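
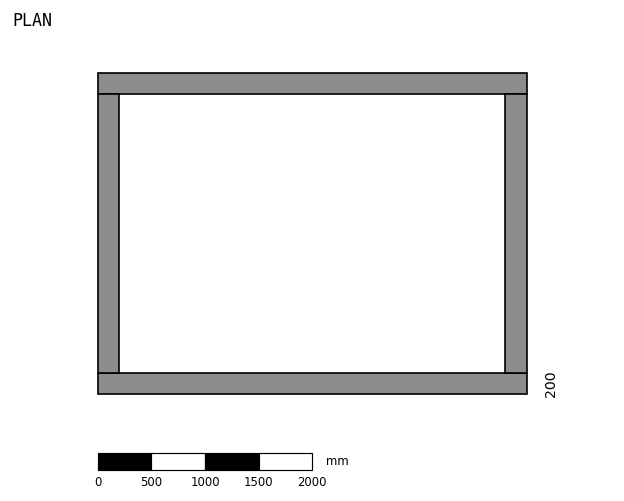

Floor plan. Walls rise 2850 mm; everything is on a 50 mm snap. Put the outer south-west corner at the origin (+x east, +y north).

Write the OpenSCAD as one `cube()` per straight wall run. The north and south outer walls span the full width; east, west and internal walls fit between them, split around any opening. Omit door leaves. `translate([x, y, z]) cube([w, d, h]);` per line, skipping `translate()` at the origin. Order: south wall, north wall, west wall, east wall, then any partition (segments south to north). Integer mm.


cube([4000, 200, 2850]);
translate([0, 2800, 0]) cube([4000, 200, 2850]);
translate([0, 200, 0]) cube([200, 2600, 2850]);
translate([3800, 200, 0]) cube([200, 2600, 2850]);


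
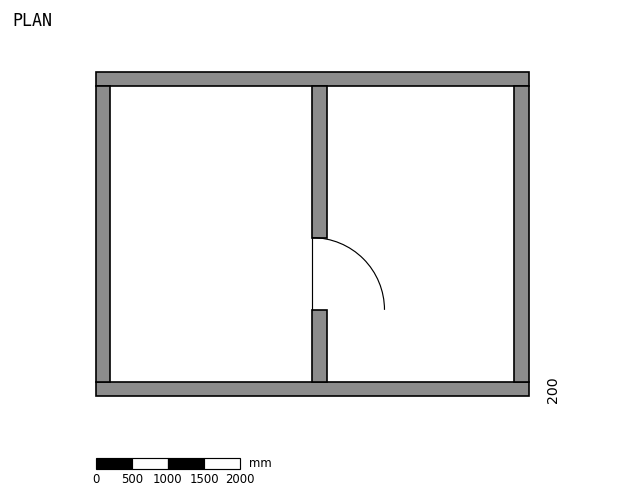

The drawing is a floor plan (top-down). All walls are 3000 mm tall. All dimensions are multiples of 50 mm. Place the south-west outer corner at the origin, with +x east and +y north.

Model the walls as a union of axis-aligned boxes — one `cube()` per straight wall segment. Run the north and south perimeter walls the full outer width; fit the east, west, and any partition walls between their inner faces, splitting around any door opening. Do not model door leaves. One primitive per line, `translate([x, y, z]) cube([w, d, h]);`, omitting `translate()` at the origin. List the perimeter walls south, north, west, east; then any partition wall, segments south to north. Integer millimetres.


cube([6000, 200, 3000]);
translate([0, 4300, 0]) cube([6000, 200, 3000]);
translate([0, 200, 0]) cube([200, 4100, 3000]);
translate([5800, 200, 0]) cube([200, 4100, 3000]);
translate([3000, 200, 0]) cube([200, 1000, 3000]);
translate([3000, 2200, 0]) cube([200, 2100, 3000]);


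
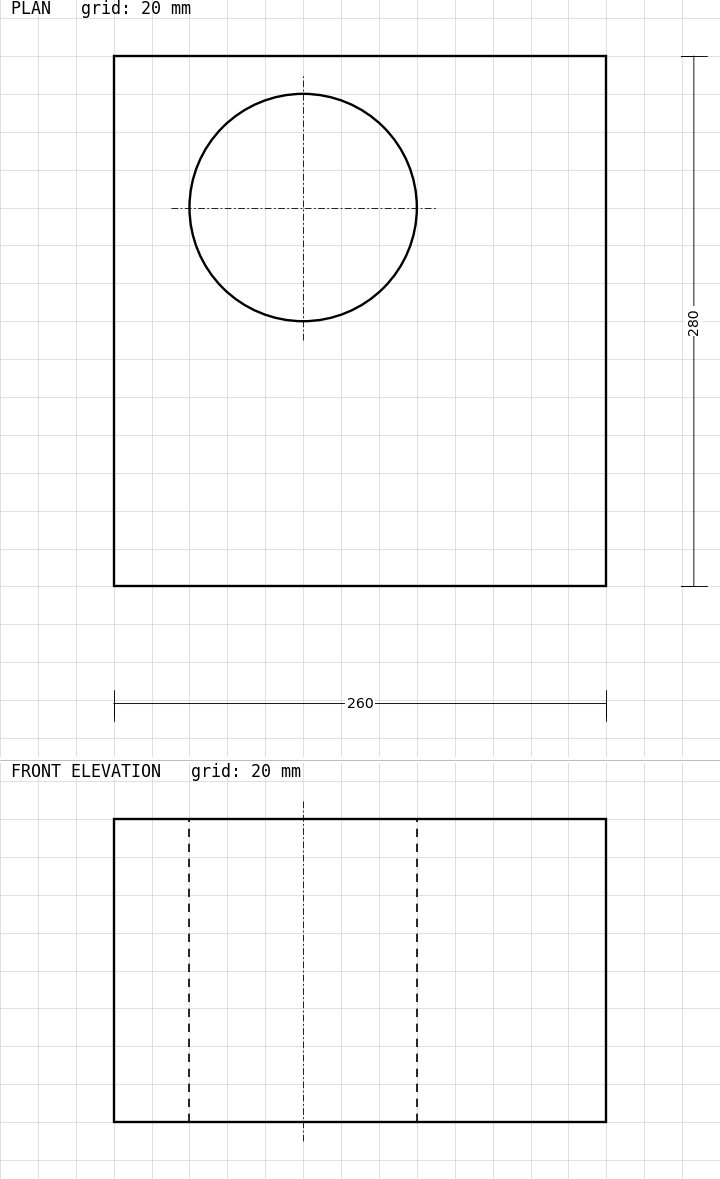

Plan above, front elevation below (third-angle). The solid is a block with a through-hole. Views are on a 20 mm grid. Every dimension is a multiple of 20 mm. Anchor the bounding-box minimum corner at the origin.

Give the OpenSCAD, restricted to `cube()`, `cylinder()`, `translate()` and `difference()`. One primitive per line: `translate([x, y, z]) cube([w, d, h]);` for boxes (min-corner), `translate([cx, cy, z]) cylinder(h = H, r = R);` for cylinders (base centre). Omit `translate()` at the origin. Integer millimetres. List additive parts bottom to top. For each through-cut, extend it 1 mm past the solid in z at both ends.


difference() {
  cube([260, 280, 160]);
  translate([100, 200, -1]) cylinder(h = 162, r = 60);
}


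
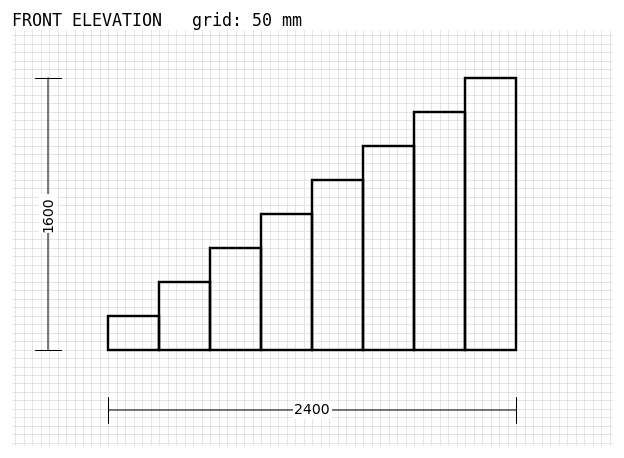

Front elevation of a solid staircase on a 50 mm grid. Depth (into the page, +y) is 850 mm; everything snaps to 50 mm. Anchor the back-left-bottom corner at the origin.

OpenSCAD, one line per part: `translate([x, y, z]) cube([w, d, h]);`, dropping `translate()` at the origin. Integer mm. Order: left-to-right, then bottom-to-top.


cube([300, 850, 200]);
translate([300, 0, 0]) cube([300, 850, 400]);
translate([600, 0, 0]) cube([300, 850, 600]);
translate([900, 0, 0]) cube([300, 850, 800]);
translate([1200, 0, 0]) cube([300, 850, 1000]);
translate([1500, 0, 0]) cube([300, 850, 1200]);
translate([1800, 0, 0]) cube([300, 850, 1400]);
translate([2100, 0, 0]) cube([300, 850, 1600]);


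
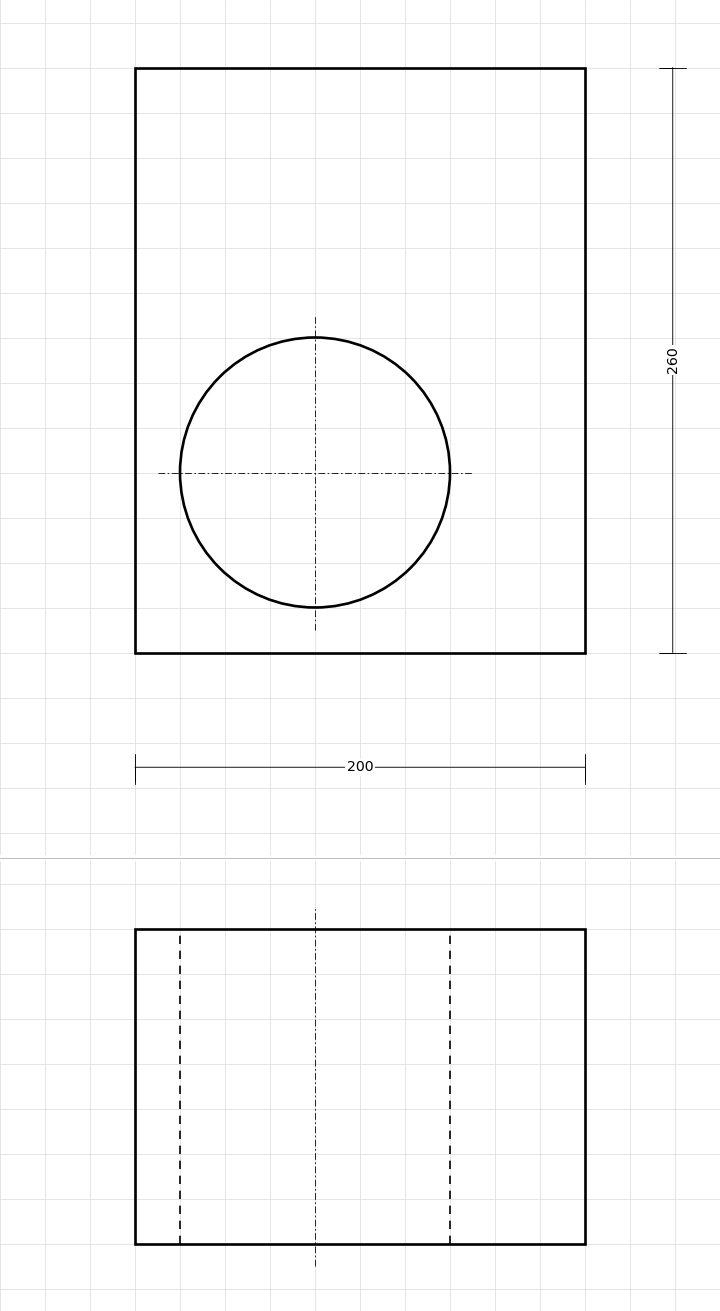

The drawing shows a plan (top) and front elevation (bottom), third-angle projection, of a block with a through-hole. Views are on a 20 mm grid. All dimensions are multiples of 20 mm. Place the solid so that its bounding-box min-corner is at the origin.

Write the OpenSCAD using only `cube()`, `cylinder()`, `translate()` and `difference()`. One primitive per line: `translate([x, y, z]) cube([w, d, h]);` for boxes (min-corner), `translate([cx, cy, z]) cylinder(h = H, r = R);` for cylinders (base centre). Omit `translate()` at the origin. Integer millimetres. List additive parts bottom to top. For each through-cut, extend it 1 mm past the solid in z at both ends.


difference() {
  cube([200, 260, 140]);
  translate([80, 80, -1]) cylinder(h = 142, r = 60);
}


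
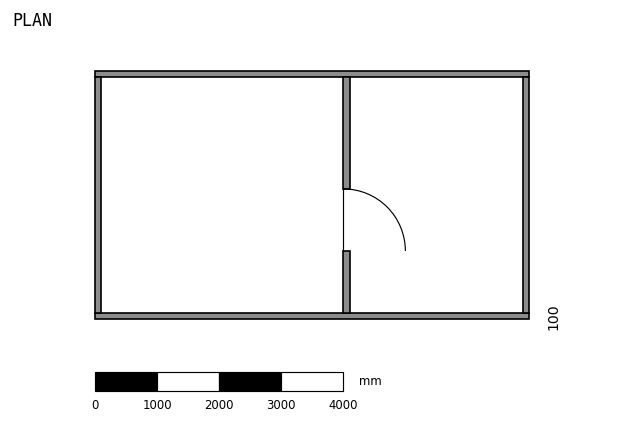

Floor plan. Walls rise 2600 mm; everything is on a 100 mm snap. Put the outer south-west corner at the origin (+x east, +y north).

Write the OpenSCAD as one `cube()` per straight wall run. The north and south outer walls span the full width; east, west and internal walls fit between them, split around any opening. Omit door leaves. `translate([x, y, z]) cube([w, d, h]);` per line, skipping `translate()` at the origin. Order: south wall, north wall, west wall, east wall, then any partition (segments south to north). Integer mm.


cube([7000, 100, 2600]);
translate([0, 3900, 0]) cube([7000, 100, 2600]);
translate([0, 100, 0]) cube([100, 3800, 2600]);
translate([6900, 100, 0]) cube([100, 3800, 2600]);
translate([4000, 100, 0]) cube([100, 1000, 2600]);
translate([4000, 2100, 0]) cube([100, 1800, 2600]);


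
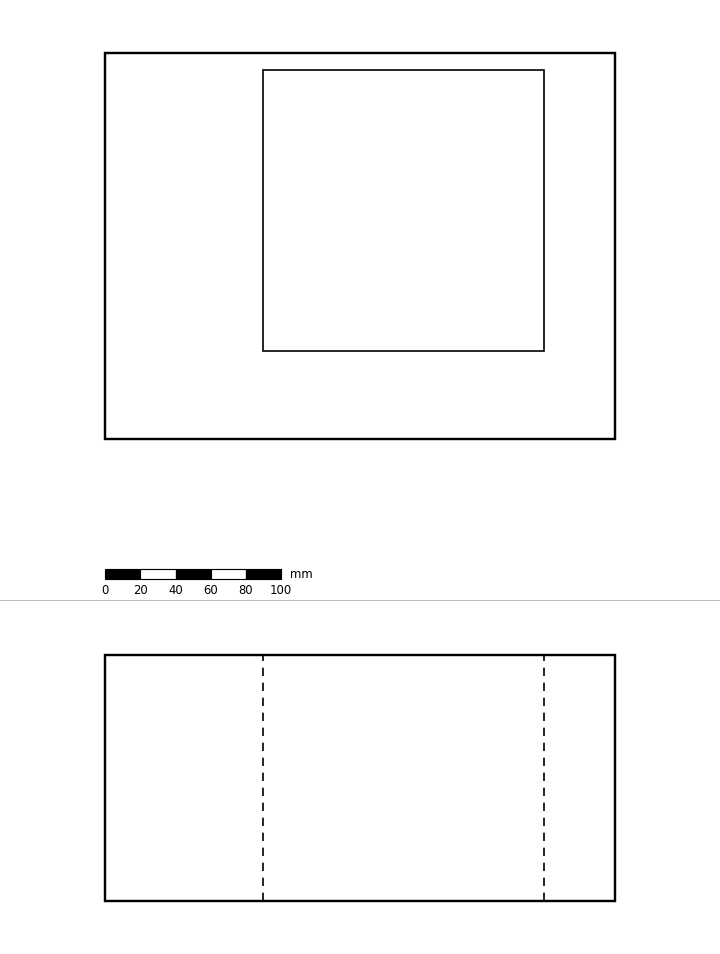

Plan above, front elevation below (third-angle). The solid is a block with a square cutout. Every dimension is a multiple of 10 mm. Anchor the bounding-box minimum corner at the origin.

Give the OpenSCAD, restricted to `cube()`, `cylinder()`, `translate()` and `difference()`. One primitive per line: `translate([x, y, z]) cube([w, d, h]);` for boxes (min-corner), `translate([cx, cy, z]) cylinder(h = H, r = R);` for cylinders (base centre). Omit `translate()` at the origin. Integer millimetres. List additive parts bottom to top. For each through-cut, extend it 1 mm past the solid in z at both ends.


difference() {
  cube([290, 220, 140]);
  translate([90, 50, -1]) cube([160, 160, 142]);
}


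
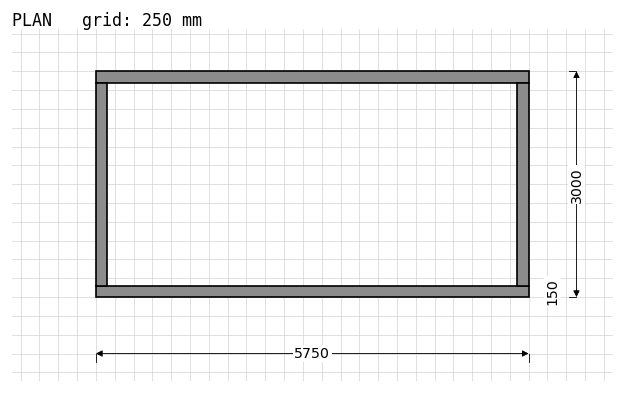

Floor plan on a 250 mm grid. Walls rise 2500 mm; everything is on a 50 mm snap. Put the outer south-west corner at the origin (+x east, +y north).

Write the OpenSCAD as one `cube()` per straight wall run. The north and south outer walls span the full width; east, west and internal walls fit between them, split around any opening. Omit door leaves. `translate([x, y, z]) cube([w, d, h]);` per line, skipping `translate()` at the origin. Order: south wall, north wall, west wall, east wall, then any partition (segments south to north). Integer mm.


cube([5750, 150, 2500]);
translate([0, 2850, 0]) cube([5750, 150, 2500]);
translate([0, 150, 0]) cube([150, 2700, 2500]);
translate([5600, 150, 0]) cube([150, 2700, 2500]);


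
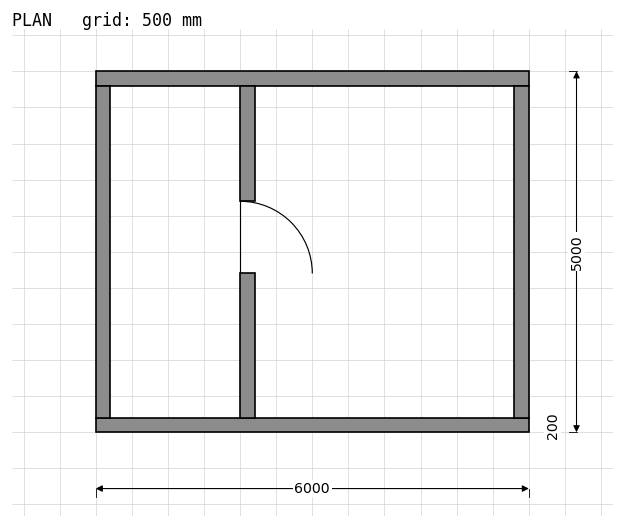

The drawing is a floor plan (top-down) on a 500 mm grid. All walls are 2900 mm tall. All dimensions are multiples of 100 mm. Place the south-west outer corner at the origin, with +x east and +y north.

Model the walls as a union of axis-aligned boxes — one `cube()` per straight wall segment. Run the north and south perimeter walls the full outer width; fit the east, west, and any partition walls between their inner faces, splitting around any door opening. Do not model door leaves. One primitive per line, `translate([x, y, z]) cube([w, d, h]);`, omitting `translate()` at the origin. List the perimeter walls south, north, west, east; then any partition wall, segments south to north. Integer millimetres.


cube([6000, 200, 2900]);
translate([0, 4800, 0]) cube([6000, 200, 2900]);
translate([0, 200, 0]) cube([200, 4600, 2900]);
translate([5800, 200, 0]) cube([200, 4600, 2900]);
translate([2000, 200, 0]) cube([200, 2000, 2900]);
translate([2000, 3200, 0]) cube([200, 1600, 2900]);


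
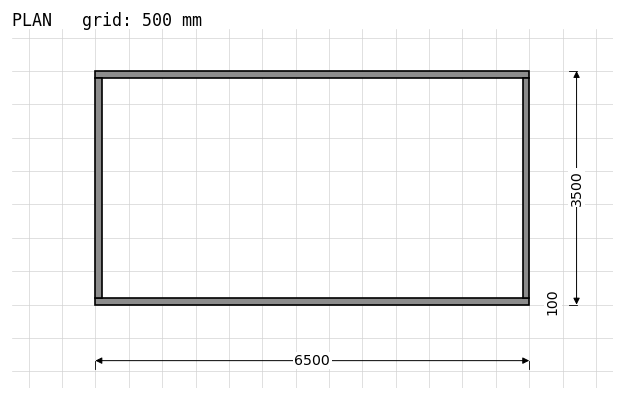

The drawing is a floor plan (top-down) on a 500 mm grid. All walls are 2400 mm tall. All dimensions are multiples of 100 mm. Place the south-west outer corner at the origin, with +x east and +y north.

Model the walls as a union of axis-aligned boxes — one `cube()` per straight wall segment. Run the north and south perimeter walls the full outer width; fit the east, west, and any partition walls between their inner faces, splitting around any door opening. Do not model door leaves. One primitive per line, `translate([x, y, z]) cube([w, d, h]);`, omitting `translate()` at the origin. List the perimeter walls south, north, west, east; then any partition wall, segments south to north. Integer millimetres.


cube([6500, 100, 2400]);
translate([0, 3400, 0]) cube([6500, 100, 2400]);
translate([0, 100, 0]) cube([100, 3300, 2400]);
translate([6400, 100, 0]) cube([100, 3300, 2400]);


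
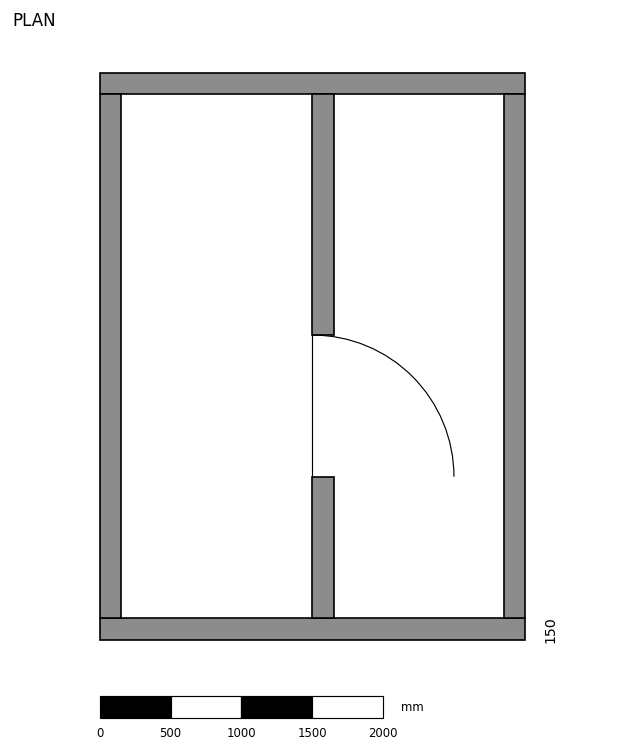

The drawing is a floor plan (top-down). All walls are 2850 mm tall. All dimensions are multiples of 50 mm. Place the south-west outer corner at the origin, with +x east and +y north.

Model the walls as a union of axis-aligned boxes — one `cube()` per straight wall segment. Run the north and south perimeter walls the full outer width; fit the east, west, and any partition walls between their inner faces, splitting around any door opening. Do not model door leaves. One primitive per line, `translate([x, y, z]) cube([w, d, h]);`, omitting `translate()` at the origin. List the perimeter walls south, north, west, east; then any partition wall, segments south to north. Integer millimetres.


cube([3000, 150, 2850]);
translate([0, 3850, 0]) cube([3000, 150, 2850]);
translate([0, 150, 0]) cube([150, 3700, 2850]);
translate([2850, 150, 0]) cube([150, 3700, 2850]);
translate([1500, 150, 0]) cube([150, 1000, 2850]);
translate([1500, 2150, 0]) cube([150, 1700, 2850]);


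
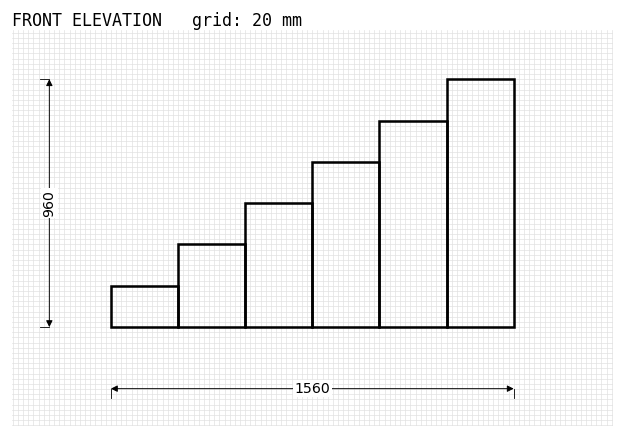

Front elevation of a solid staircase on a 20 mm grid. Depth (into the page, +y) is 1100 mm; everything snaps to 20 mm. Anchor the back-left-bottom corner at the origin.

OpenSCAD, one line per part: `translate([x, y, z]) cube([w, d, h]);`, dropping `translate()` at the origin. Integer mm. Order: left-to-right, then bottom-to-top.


cube([260, 1100, 160]);
translate([260, 0, 0]) cube([260, 1100, 320]);
translate([520, 0, 0]) cube([260, 1100, 480]);
translate([780, 0, 0]) cube([260, 1100, 640]);
translate([1040, 0, 0]) cube([260, 1100, 800]);
translate([1300, 0, 0]) cube([260, 1100, 960]);


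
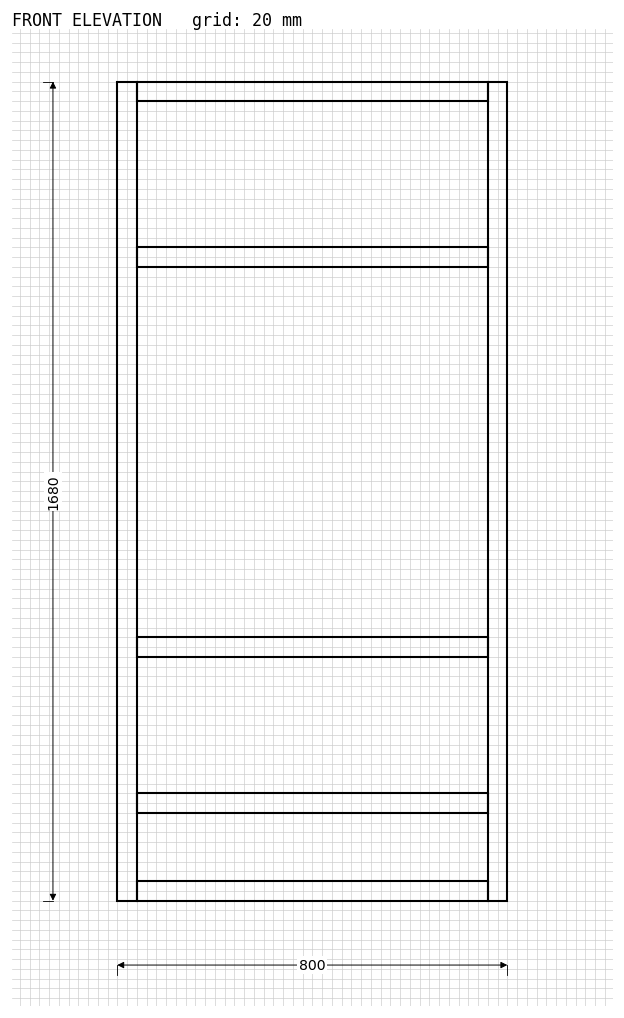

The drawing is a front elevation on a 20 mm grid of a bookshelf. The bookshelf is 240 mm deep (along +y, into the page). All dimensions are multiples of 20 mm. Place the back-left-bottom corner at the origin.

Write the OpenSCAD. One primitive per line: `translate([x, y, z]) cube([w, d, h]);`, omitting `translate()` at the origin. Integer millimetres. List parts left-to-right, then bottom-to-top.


cube([40, 240, 1680]);
translate([40, 0, 0]) cube([720, 240, 40]);
translate([40, 0, 180]) cube([720, 240, 40]);
translate([40, 0, 500]) cube([720, 240, 40]);
translate([40, 0, 1300]) cube([720, 240, 40]);
translate([40, 0, 1640]) cube([720, 240, 40]);
translate([760, 0, 0]) cube([40, 240, 1680]);


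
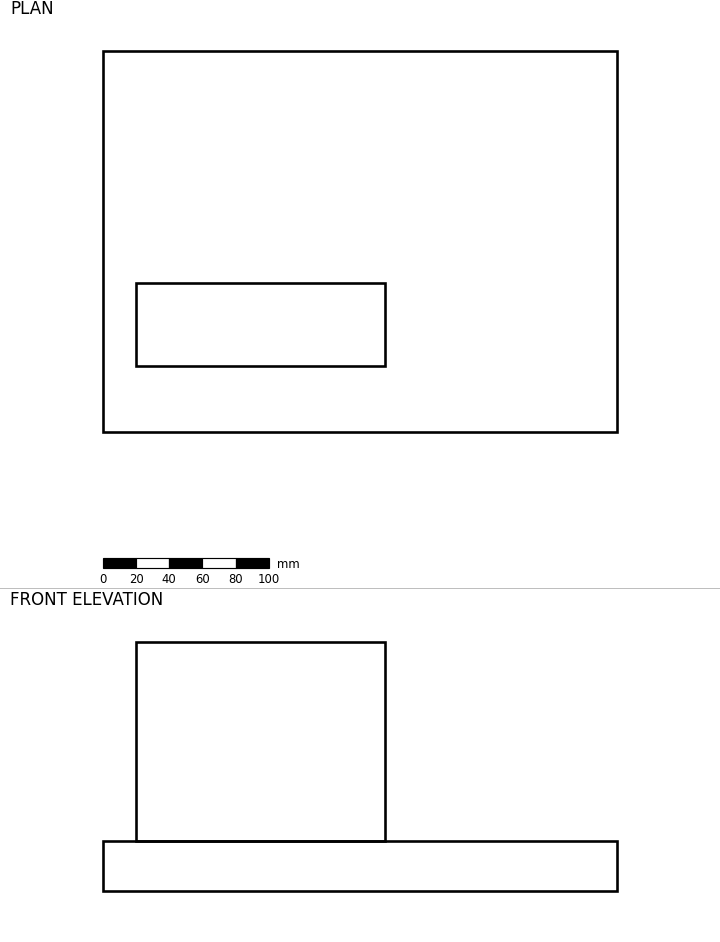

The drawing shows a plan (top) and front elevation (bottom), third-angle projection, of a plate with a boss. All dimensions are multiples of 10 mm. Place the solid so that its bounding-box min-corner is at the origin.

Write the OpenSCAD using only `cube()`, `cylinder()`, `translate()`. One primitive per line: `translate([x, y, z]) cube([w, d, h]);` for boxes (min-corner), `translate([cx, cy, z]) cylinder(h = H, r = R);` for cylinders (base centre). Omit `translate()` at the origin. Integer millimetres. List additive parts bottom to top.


cube([310, 230, 30]);
translate([20, 40, 30]) cube([150, 50, 120]);


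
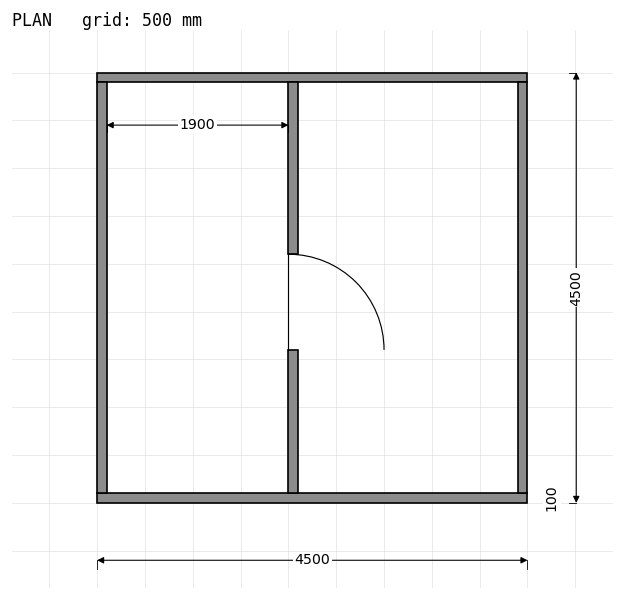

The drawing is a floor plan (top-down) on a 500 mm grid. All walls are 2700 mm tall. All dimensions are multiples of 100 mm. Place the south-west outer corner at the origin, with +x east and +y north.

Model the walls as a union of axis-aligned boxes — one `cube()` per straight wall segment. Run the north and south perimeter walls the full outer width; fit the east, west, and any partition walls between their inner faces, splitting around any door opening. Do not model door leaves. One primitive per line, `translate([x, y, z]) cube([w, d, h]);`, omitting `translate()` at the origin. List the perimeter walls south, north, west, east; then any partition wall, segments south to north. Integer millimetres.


cube([4500, 100, 2700]);
translate([0, 4400, 0]) cube([4500, 100, 2700]);
translate([0, 100, 0]) cube([100, 4300, 2700]);
translate([4400, 100, 0]) cube([100, 4300, 2700]);
translate([2000, 100, 0]) cube([100, 1500, 2700]);
translate([2000, 2600, 0]) cube([100, 1800, 2700]);


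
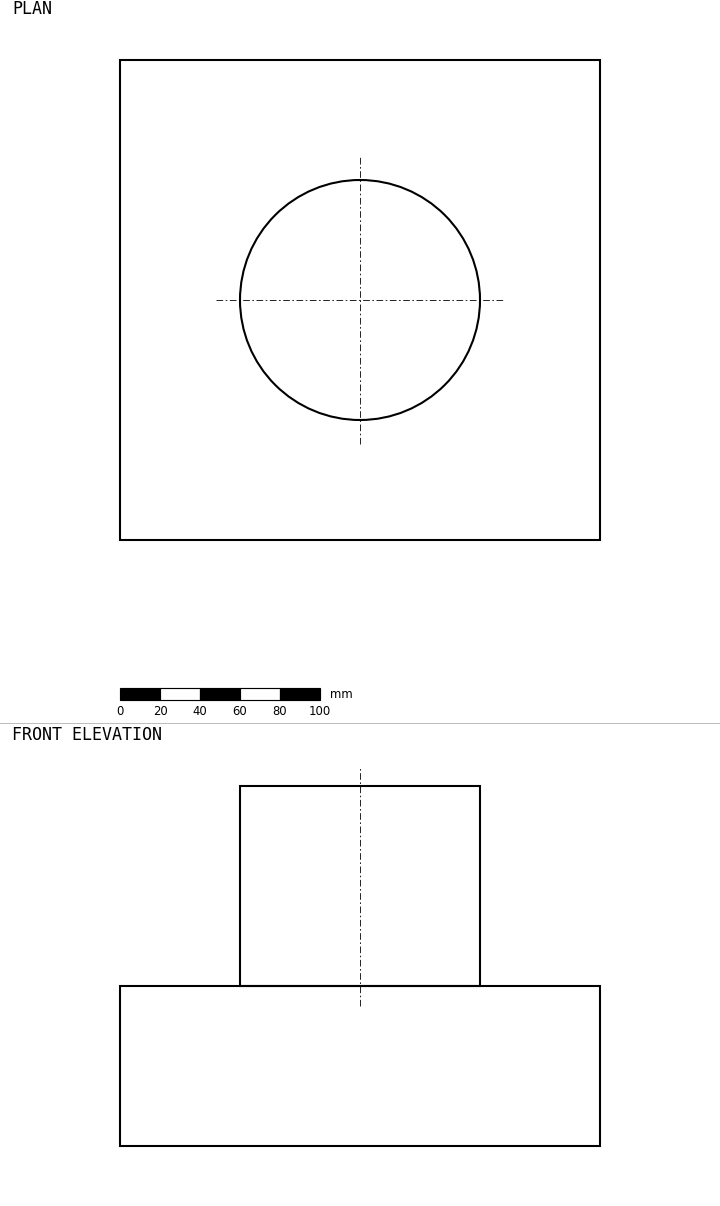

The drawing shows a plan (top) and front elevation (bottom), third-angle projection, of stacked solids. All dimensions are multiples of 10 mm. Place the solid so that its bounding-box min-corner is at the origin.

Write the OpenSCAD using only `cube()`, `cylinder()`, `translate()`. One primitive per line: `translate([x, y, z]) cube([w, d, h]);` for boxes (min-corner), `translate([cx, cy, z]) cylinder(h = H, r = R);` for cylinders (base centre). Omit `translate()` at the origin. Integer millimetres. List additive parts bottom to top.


cube([240, 240, 80]);
translate([120, 120, 80]) cylinder(h = 100, r = 60);


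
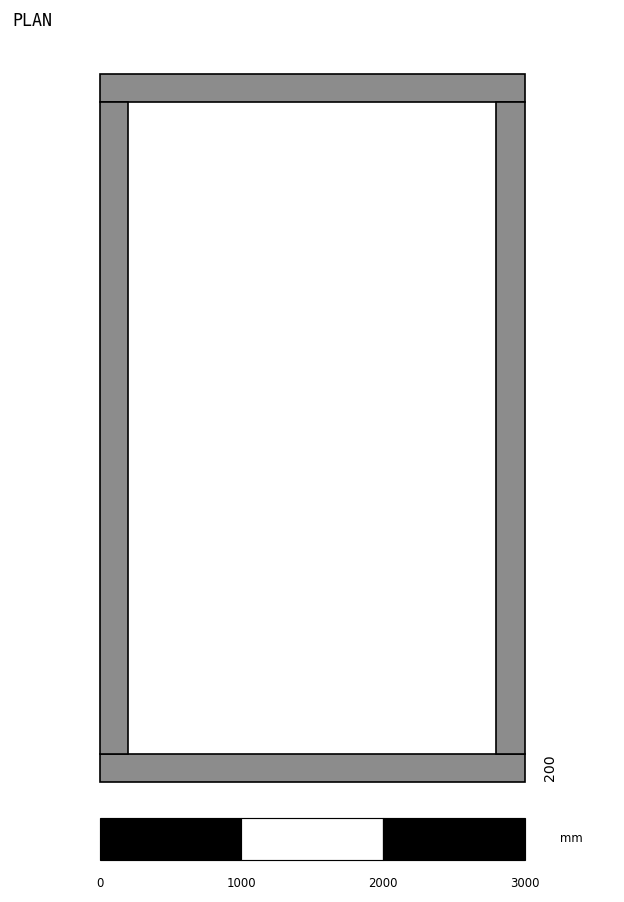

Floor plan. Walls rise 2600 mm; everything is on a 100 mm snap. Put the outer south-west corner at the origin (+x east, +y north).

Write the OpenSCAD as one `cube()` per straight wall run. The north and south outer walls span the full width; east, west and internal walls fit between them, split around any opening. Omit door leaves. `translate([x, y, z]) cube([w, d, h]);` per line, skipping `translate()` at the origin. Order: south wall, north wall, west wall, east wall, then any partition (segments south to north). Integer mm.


cube([3000, 200, 2600]);
translate([0, 4800, 0]) cube([3000, 200, 2600]);
translate([0, 200, 0]) cube([200, 4600, 2600]);
translate([2800, 200, 0]) cube([200, 4600, 2600]);


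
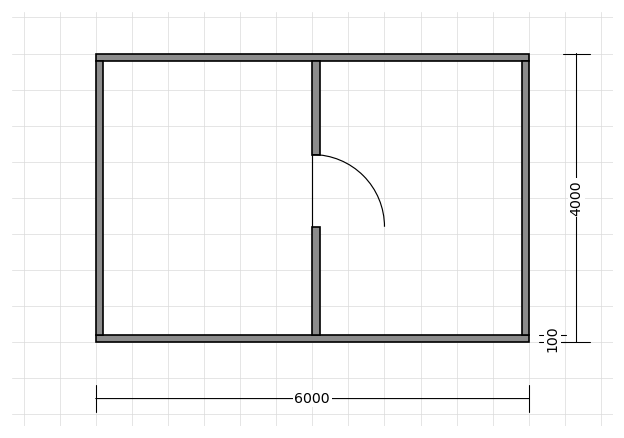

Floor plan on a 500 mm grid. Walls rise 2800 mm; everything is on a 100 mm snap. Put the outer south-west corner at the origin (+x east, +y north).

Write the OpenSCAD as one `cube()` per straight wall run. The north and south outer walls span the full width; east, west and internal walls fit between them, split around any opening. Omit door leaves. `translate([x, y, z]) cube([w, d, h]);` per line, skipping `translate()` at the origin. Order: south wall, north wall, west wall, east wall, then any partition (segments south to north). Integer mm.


cube([6000, 100, 2800]);
translate([0, 3900, 0]) cube([6000, 100, 2800]);
translate([0, 100, 0]) cube([100, 3800, 2800]);
translate([5900, 100, 0]) cube([100, 3800, 2800]);
translate([3000, 100, 0]) cube([100, 1500, 2800]);
translate([3000, 2600, 0]) cube([100, 1300, 2800]);


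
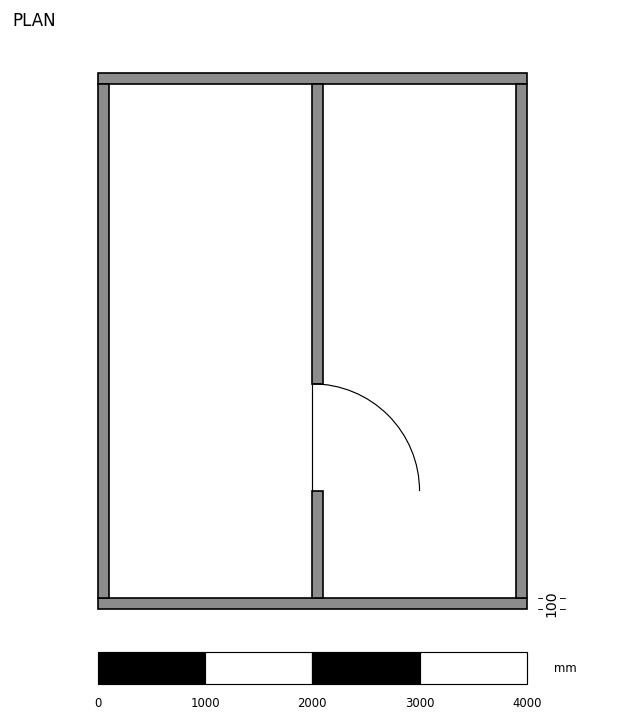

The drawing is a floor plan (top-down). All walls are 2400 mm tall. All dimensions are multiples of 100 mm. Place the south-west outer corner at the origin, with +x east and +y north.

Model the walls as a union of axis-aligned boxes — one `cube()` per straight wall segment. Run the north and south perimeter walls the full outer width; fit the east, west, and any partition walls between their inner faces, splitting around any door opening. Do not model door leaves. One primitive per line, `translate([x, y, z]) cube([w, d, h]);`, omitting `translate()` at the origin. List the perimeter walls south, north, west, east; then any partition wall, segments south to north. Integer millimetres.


cube([4000, 100, 2400]);
translate([0, 4900, 0]) cube([4000, 100, 2400]);
translate([0, 100, 0]) cube([100, 4800, 2400]);
translate([3900, 100, 0]) cube([100, 4800, 2400]);
translate([2000, 100, 0]) cube([100, 1000, 2400]);
translate([2000, 2100, 0]) cube([100, 2800, 2400]);


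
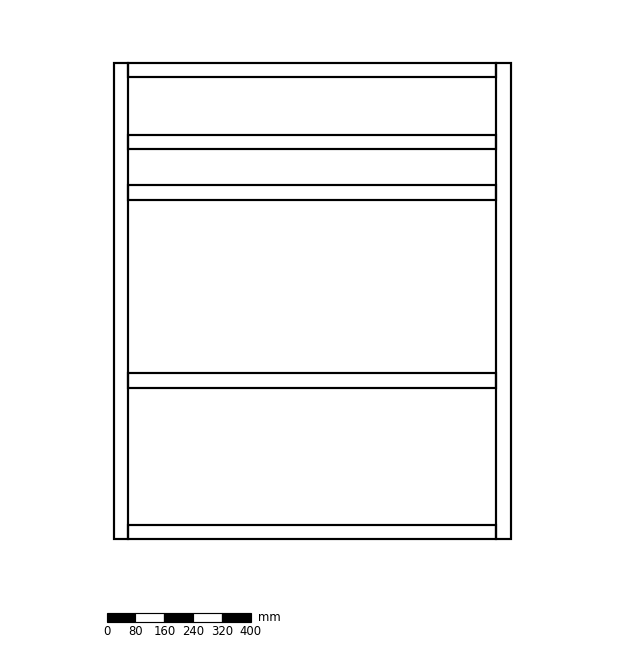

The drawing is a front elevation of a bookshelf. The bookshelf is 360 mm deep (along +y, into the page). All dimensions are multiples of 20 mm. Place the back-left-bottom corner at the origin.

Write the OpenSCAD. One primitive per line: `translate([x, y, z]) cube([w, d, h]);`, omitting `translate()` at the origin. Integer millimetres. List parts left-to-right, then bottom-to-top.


cube([40, 360, 1320]);
translate([40, 0, 0]) cube([1020, 360, 40]);
translate([40, 0, 420]) cube([1020, 360, 40]);
translate([40, 0, 940]) cube([1020, 360, 40]);
translate([40, 0, 1080]) cube([1020, 360, 40]);
translate([40, 0, 1280]) cube([1020, 360, 40]);
translate([1060, 0, 0]) cube([40, 360, 1320]);


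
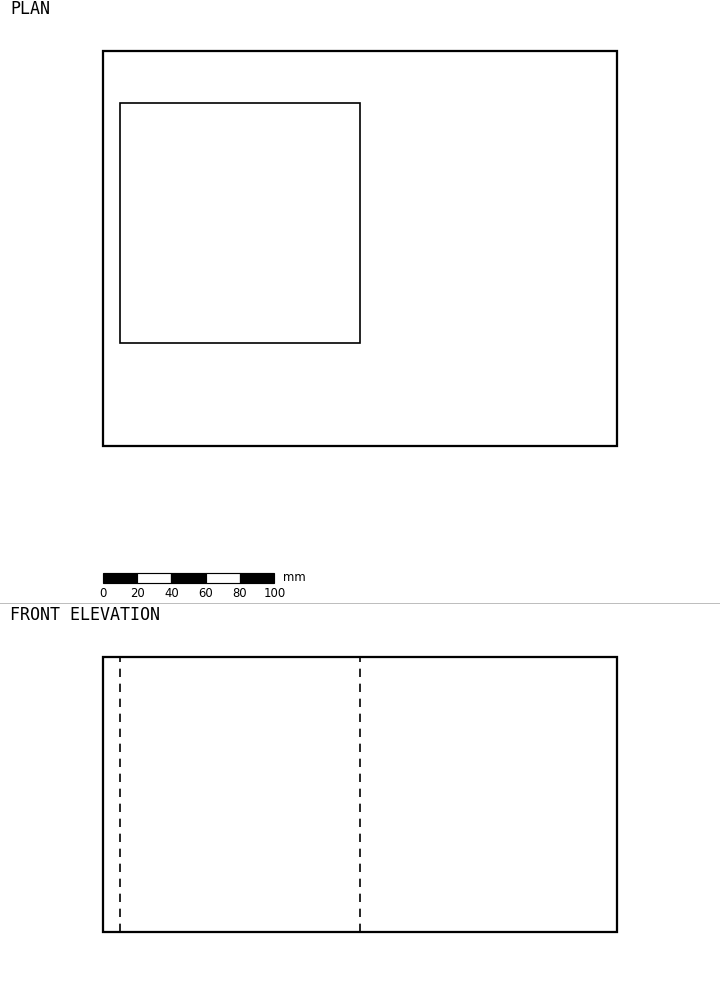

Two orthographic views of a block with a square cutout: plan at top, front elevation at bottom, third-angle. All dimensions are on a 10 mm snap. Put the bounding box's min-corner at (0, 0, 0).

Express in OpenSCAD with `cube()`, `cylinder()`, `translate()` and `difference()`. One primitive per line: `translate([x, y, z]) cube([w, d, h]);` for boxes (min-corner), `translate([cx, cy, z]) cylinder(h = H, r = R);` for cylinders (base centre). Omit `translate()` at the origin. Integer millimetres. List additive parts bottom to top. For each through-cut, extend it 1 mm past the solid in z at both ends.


difference() {
  cube([300, 230, 160]);
  translate([10, 60, -1]) cube([140, 140, 162]);
}


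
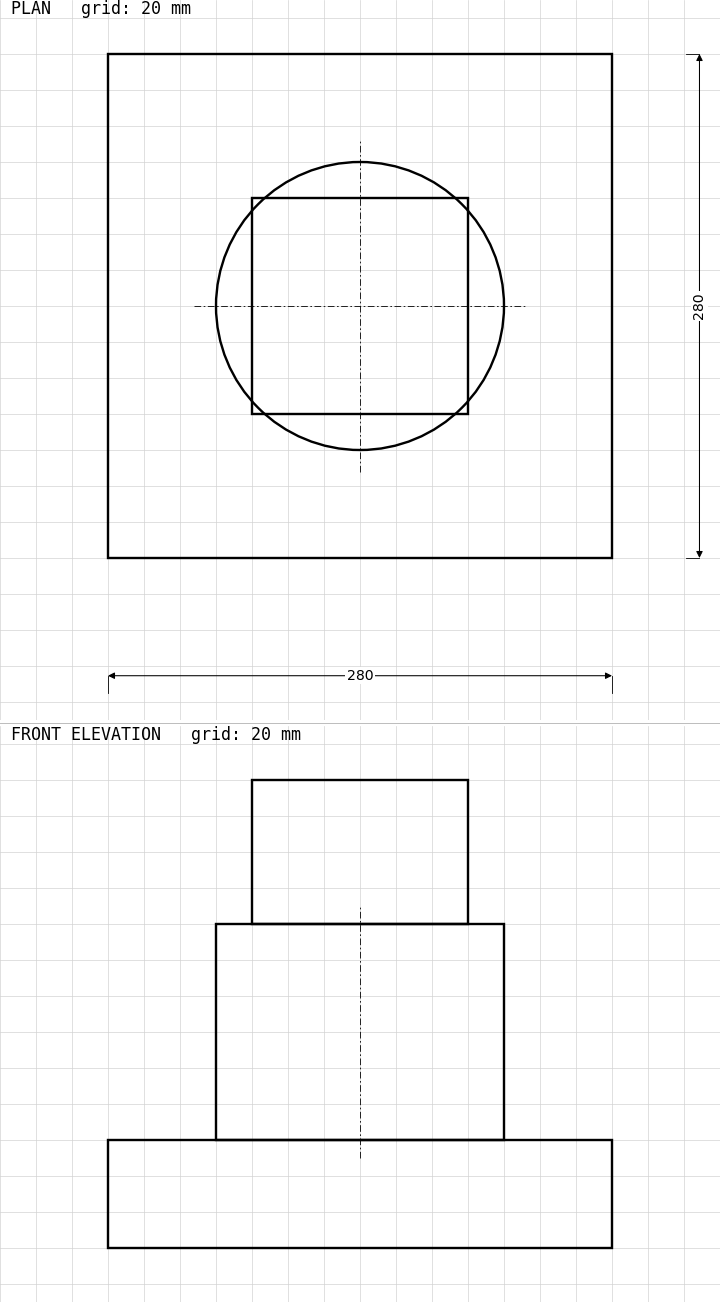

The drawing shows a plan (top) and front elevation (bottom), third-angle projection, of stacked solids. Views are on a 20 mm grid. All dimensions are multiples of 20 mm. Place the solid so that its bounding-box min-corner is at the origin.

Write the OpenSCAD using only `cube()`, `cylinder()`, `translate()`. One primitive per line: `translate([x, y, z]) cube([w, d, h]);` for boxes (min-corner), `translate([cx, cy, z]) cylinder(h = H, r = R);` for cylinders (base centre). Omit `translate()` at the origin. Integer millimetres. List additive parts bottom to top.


cube([280, 280, 60]);
translate([140, 140, 60]) cylinder(h = 120, r = 80);
translate([80, 80, 180]) cube([120, 120, 80]);


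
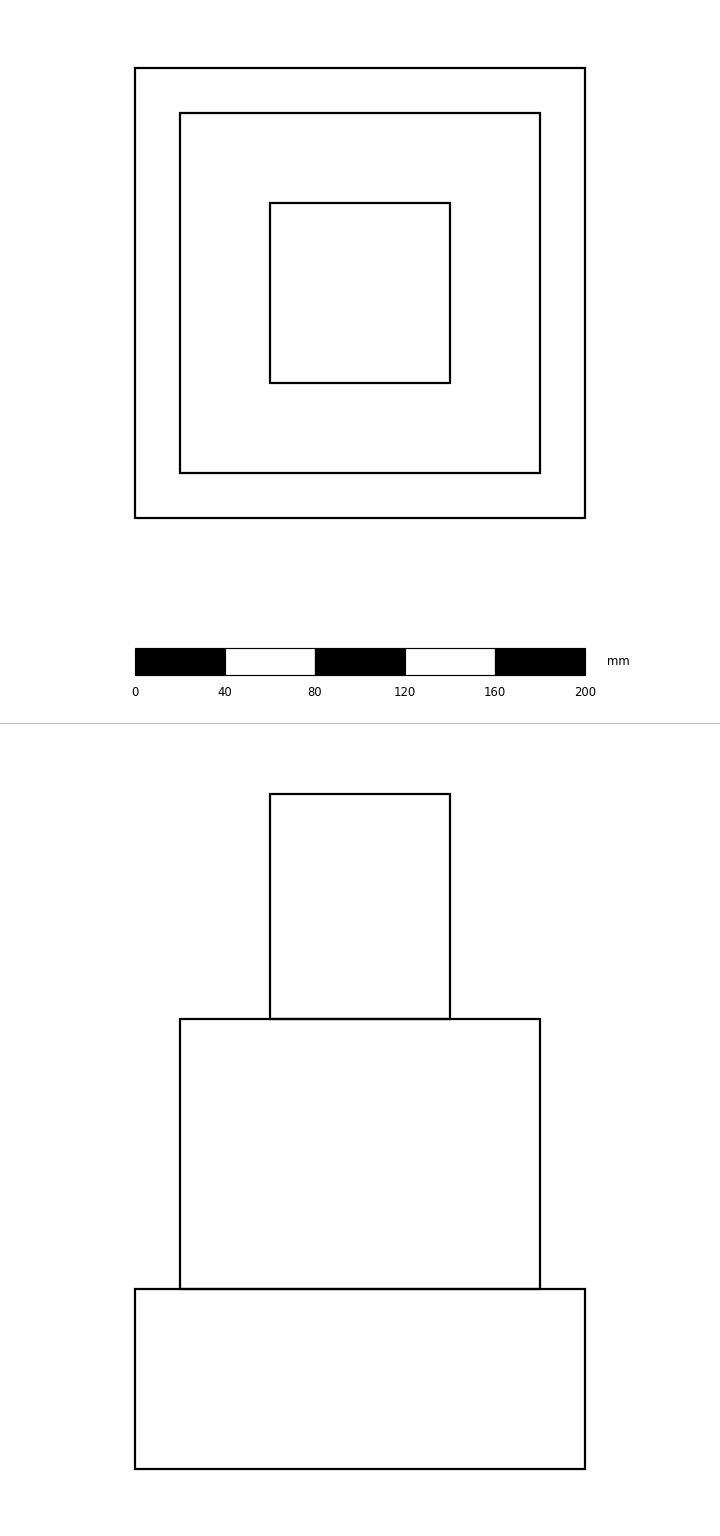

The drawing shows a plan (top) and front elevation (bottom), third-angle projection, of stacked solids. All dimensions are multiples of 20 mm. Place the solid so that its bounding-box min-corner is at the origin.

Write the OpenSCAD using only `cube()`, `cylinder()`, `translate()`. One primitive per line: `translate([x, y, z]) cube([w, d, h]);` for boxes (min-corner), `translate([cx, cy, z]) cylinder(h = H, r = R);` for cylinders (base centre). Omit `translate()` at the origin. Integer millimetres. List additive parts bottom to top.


cube([200, 200, 80]);
translate([20, 20, 80]) cube([160, 160, 120]);
translate([60, 60, 200]) cube([80, 80, 100]);


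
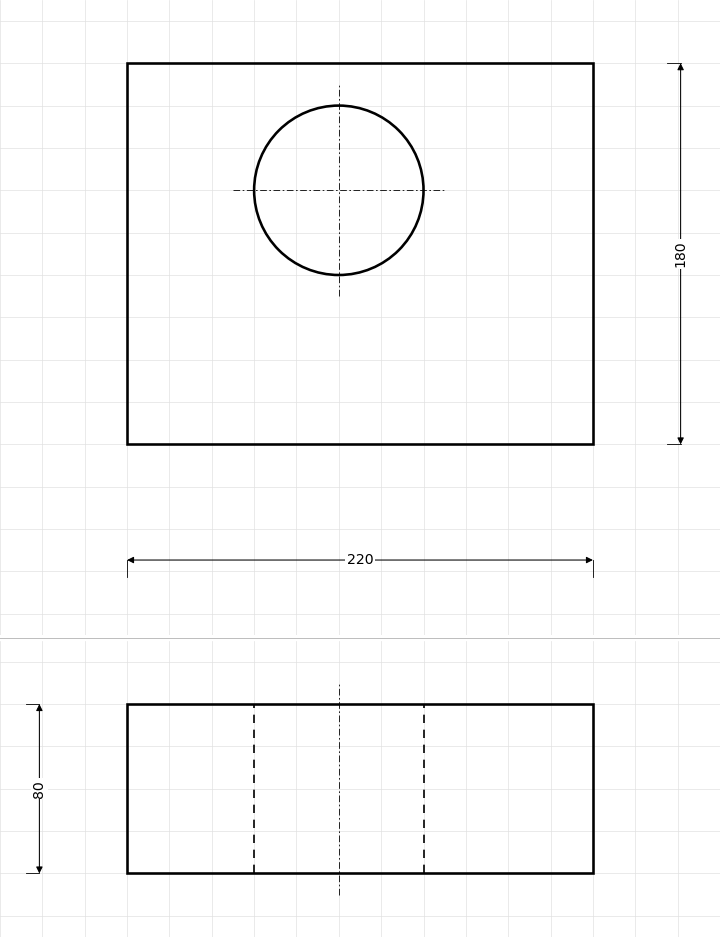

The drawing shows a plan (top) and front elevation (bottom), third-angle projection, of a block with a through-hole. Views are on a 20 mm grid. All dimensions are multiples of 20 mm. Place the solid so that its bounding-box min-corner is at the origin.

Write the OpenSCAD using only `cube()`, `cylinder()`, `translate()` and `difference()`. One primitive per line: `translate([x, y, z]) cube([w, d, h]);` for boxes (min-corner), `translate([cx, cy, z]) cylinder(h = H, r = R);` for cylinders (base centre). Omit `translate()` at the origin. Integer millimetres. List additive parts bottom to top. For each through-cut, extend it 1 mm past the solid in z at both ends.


difference() {
  cube([220, 180, 80]);
  translate([100, 120, -1]) cylinder(h = 82, r = 40);
}


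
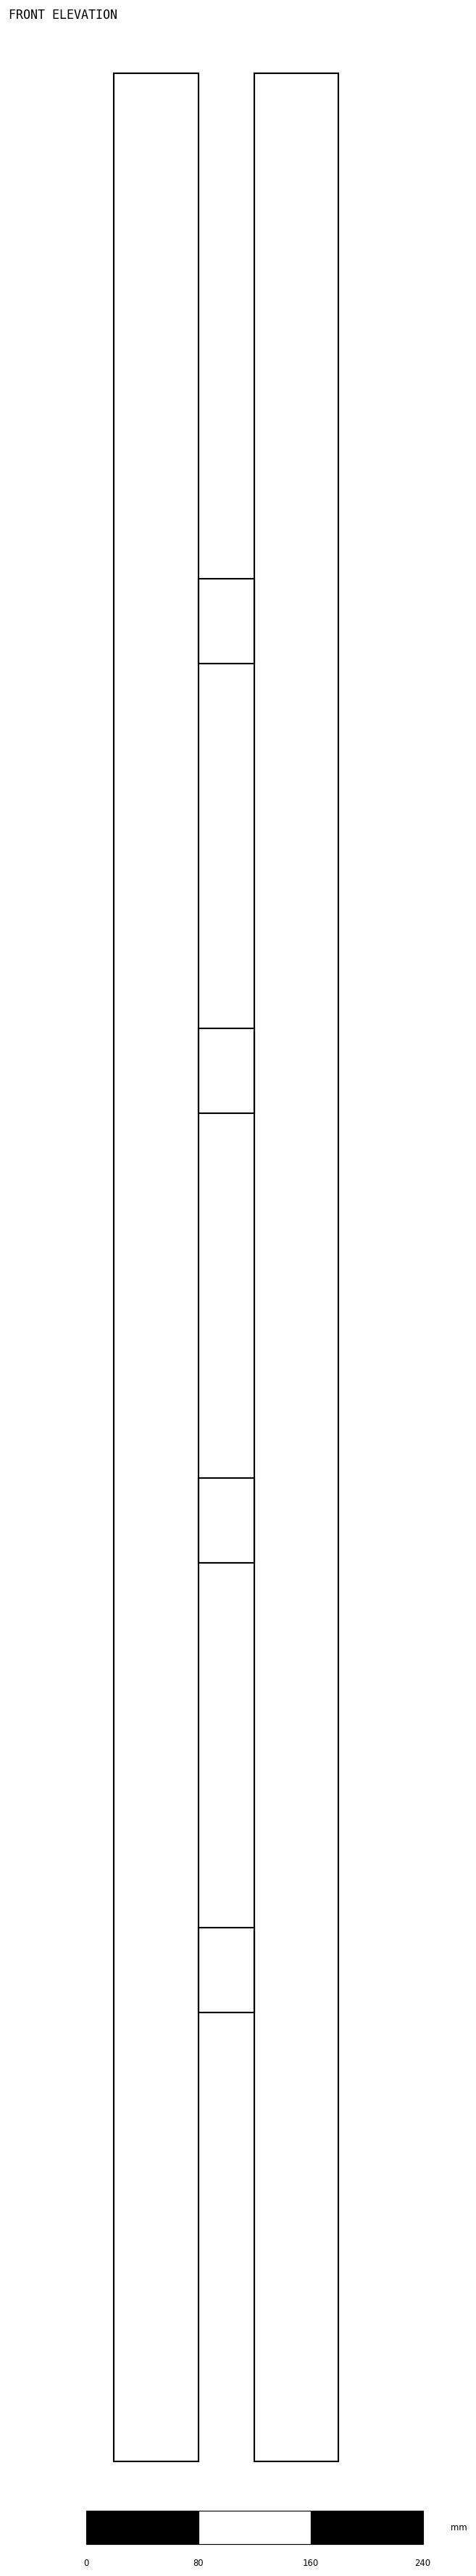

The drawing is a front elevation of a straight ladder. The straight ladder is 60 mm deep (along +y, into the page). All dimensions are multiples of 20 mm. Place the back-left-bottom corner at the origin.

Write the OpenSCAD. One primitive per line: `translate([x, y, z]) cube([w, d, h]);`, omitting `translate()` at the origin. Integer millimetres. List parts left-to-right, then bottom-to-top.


cube([60, 60, 1700]);
translate([60, 0, 320]) cube([40, 60, 60]);
translate([60, 0, 640]) cube([40, 60, 60]);
translate([60, 0, 960]) cube([40, 60, 60]);
translate([60, 0, 1280]) cube([40, 60, 60]);
translate([100, 0, 0]) cube([60, 60, 1700]);


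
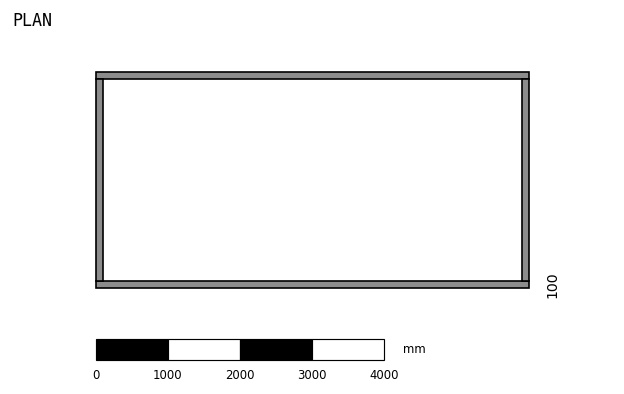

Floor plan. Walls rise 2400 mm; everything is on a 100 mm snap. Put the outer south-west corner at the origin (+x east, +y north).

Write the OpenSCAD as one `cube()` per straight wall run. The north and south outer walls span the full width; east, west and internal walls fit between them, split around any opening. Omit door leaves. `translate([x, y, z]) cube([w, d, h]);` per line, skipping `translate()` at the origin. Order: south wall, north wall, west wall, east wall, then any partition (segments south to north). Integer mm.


cube([6000, 100, 2400]);
translate([0, 2900, 0]) cube([6000, 100, 2400]);
translate([0, 100, 0]) cube([100, 2800, 2400]);
translate([5900, 100, 0]) cube([100, 2800, 2400]);


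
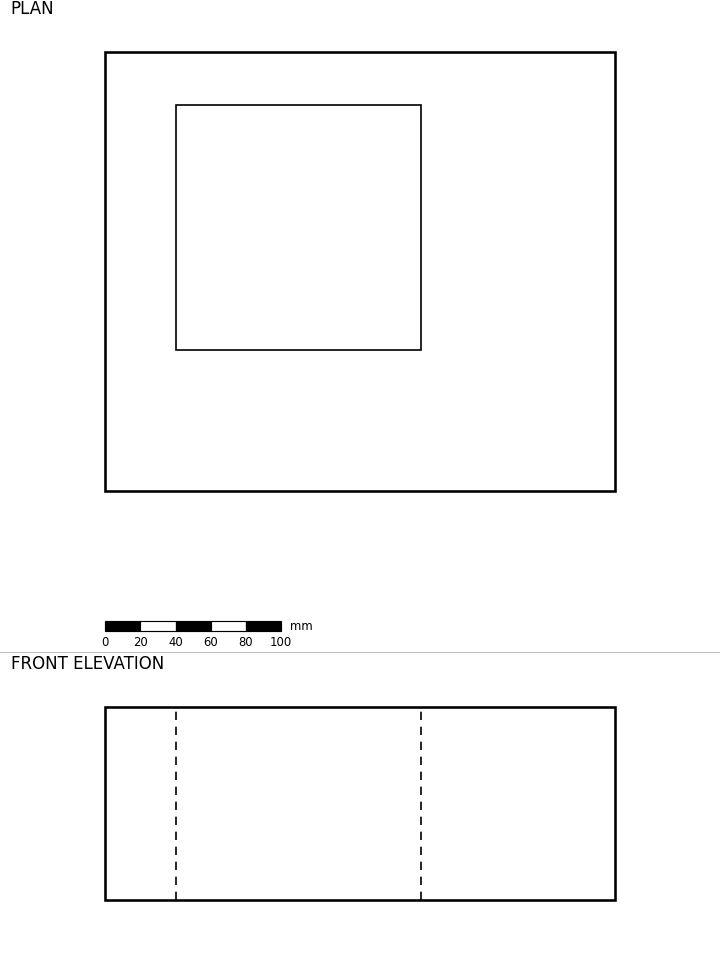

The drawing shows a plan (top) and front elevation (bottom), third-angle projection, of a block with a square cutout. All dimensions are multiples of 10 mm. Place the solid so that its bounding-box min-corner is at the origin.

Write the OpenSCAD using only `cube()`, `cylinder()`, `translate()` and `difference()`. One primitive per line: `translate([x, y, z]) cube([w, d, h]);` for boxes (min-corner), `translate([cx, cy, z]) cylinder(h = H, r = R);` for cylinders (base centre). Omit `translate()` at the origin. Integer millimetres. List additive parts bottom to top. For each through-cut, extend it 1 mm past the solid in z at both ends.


difference() {
  cube([290, 250, 110]);
  translate([40, 80, -1]) cube([140, 140, 112]);
}


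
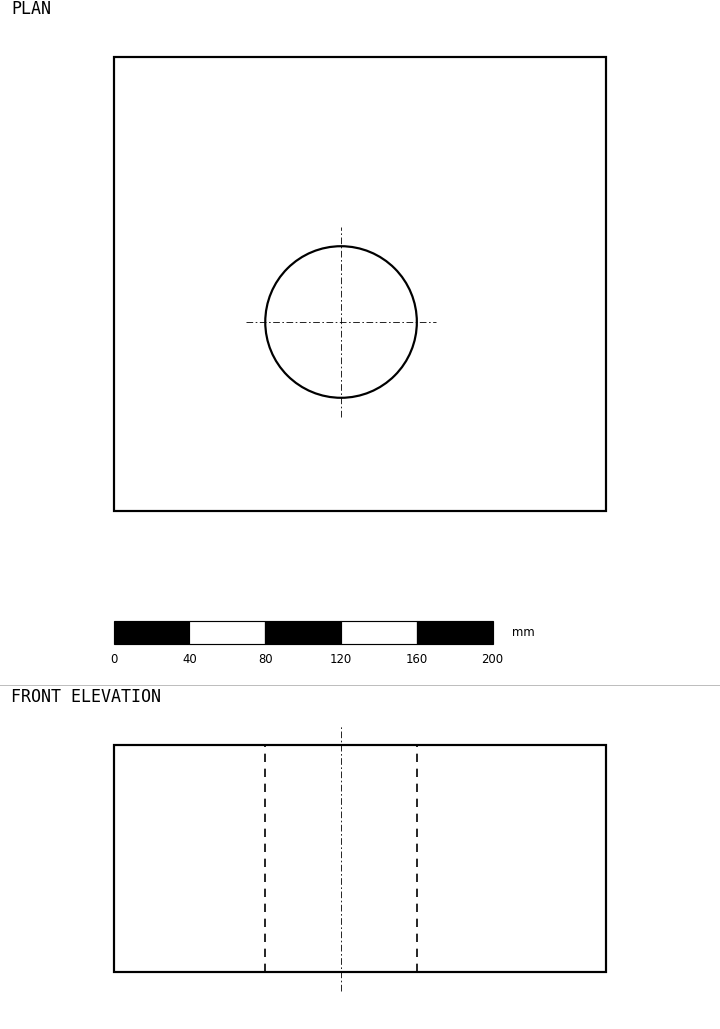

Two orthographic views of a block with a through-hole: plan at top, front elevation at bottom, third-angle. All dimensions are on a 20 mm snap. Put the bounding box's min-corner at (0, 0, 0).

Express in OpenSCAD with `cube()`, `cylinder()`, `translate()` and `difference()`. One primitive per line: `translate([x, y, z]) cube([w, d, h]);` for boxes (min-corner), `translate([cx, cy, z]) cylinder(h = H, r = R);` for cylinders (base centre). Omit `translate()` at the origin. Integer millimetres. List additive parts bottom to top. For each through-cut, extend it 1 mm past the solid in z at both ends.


difference() {
  cube([260, 240, 120]);
  translate([120, 100, -1]) cylinder(h = 122, r = 40);
}


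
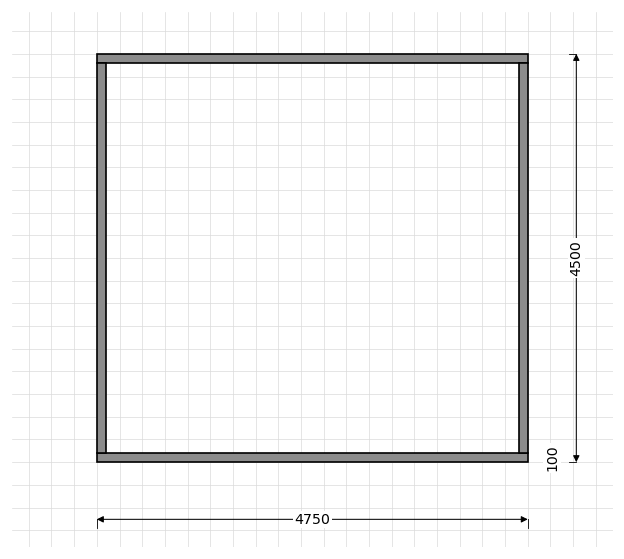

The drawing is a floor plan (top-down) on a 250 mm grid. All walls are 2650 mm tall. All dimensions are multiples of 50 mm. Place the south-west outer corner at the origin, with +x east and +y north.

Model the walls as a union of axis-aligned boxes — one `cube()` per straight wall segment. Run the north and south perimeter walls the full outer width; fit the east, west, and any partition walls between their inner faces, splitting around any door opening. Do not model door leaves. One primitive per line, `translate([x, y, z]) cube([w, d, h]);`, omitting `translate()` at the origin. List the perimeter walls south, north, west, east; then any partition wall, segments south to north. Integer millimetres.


cube([4750, 100, 2650]);
translate([0, 4400, 0]) cube([4750, 100, 2650]);
translate([0, 100, 0]) cube([100, 4300, 2650]);
translate([4650, 100, 0]) cube([100, 4300, 2650]);


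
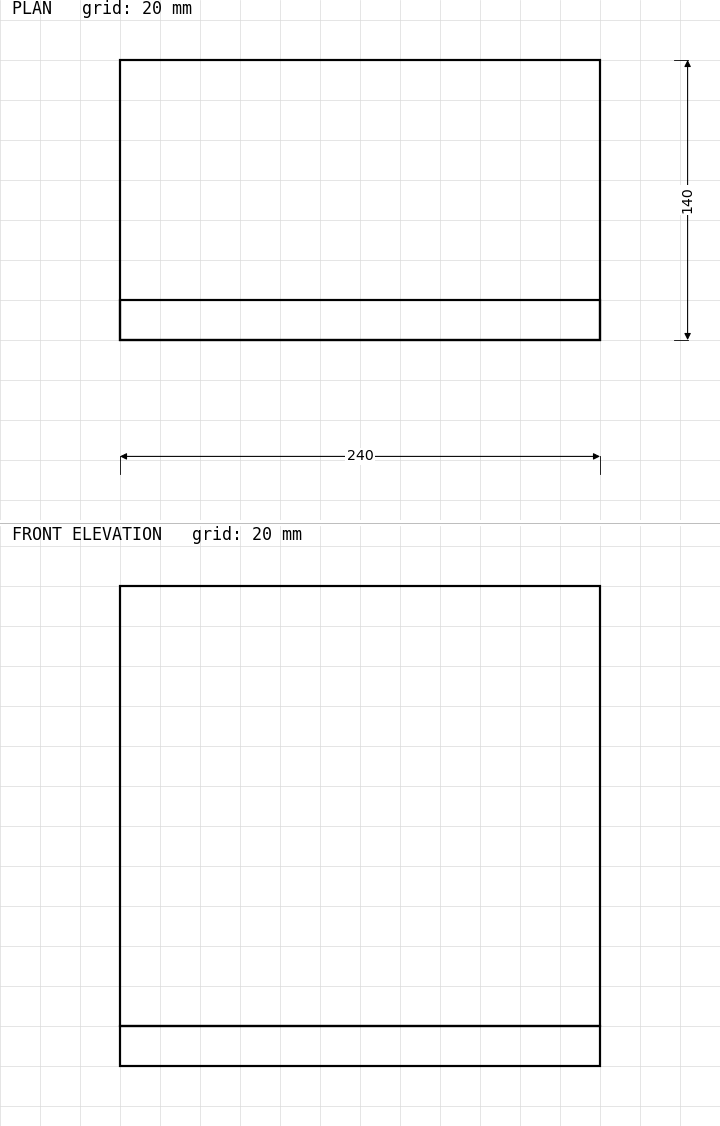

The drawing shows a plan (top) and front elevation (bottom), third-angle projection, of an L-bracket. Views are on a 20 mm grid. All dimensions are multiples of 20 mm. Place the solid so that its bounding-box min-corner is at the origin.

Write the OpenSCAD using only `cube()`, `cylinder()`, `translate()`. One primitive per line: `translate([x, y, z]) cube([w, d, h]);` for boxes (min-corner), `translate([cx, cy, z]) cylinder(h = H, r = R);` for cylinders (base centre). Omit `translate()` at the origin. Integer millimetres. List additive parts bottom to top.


cube([240, 140, 20]);
translate([0, 0, 20]) cube([240, 20, 220]);


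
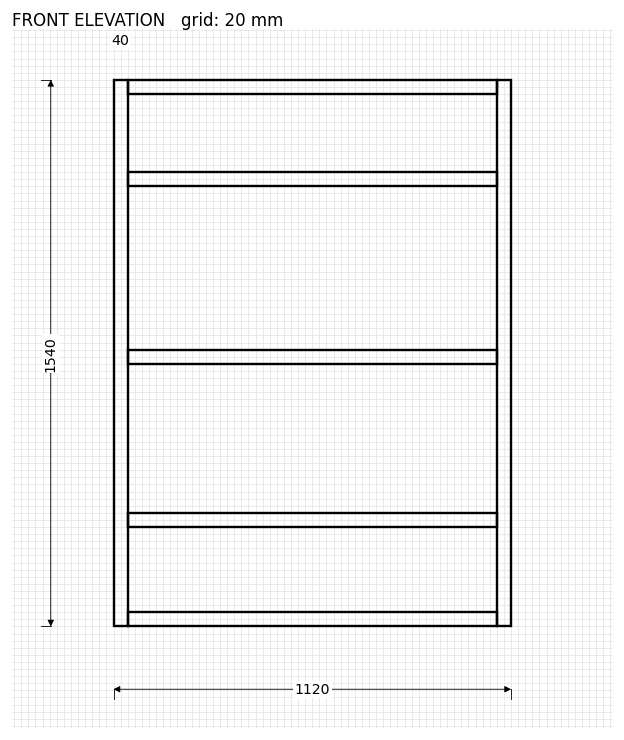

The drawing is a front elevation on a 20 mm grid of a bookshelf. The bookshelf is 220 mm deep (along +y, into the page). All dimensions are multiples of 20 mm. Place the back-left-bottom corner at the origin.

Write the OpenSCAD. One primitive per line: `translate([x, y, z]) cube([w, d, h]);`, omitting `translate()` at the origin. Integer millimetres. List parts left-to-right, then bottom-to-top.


cube([40, 220, 1540]);
translate([40, 0, 0]) cube([1040, 220, 40]);
translate([40, 0, 280]) cube([1040, 220, 40]);
translate([40, 0, 740]) cube([1040, 220, 40]);
translate([40, 0, 1240]) cube([1040, 220, 40]);
translate([40, 0, 1500]) cube([1040, 220, 40]);
translate([1080, 0, 0]) cube([40, 220, 1540]);


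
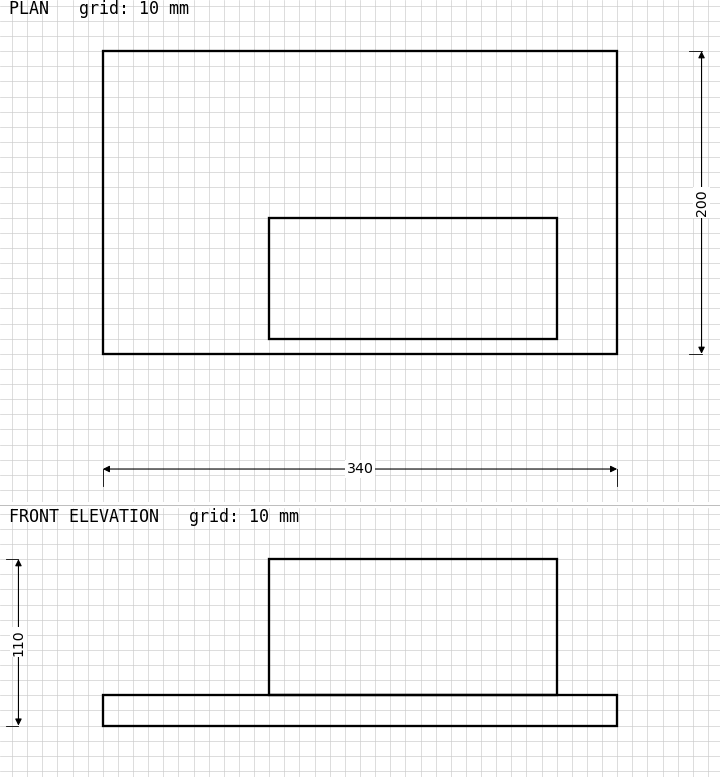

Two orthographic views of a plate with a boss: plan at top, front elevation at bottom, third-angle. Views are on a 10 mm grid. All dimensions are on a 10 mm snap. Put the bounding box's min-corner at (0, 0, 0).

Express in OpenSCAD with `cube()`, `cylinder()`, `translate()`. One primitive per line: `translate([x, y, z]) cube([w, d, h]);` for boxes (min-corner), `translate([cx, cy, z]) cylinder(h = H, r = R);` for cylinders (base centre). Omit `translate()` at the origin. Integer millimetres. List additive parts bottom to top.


cube([340, 200, 20]);
translate([110, 10, 20]) cube([190, 80, 90]);


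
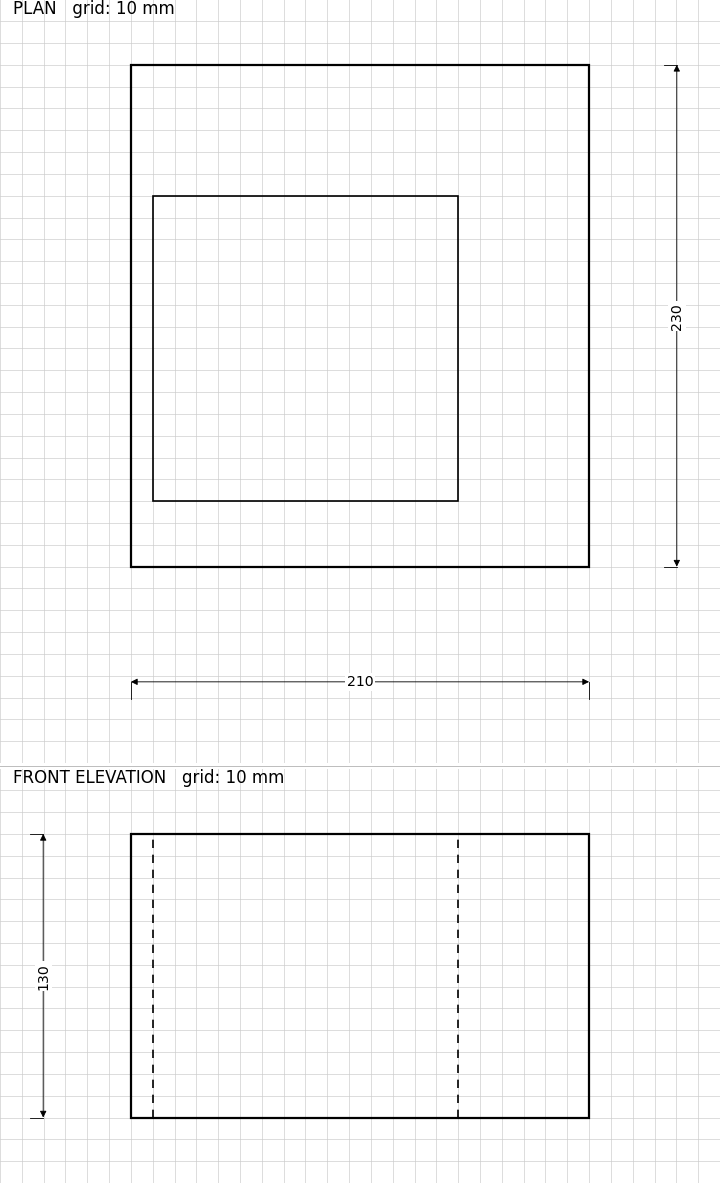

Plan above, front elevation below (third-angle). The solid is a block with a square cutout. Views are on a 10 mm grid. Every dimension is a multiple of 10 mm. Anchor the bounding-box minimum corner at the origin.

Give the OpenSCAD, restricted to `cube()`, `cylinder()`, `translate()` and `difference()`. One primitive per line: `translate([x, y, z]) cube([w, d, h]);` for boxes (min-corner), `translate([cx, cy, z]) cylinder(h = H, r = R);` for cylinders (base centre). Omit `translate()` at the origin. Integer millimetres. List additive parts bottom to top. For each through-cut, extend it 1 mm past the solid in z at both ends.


difference() {
  cube([210, 230, 130]);
  translate([10, 30, -1]) cube([140, 140, 132]);
}


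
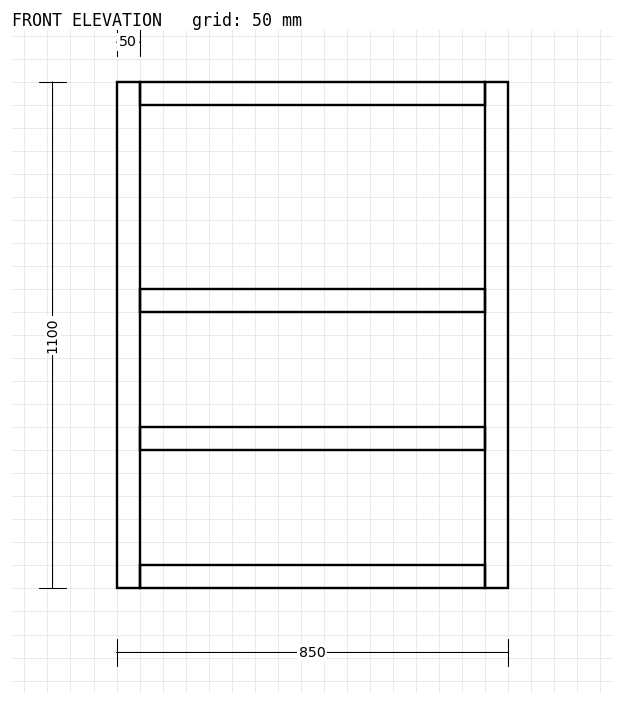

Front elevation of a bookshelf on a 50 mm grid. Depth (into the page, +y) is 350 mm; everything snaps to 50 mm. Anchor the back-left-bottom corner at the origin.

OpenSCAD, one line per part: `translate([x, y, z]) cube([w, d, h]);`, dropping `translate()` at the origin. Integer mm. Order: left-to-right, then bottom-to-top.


cube([50, 350, 1100]);
translate([50, 0, 0]) cube([750, 350, 50]);
translate([50, 0, 300]) cube([750, 350, 50]);
translate([50, 0, 600]) cube([750, 350, 50]);
translate([50, 0, 1050]) cube([750, 350, 50]);
translate([800, 0, 0]) cube([50, 350, 1100]);


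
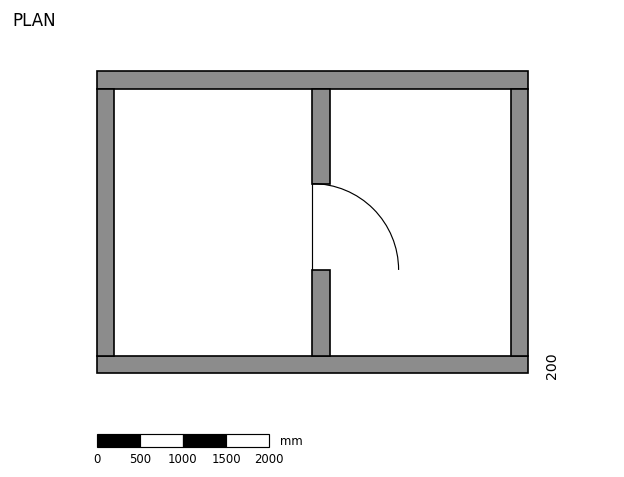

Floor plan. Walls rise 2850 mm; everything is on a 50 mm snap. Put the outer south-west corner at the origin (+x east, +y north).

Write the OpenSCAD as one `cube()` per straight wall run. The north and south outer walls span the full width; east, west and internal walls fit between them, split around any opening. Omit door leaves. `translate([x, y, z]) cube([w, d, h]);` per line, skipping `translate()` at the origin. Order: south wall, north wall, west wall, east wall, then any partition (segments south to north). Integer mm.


cube([5000, 200, 2850]);
translate([0, 3300, 0]) cube([5000, 200, 2850]);
translate([0, 200, 0]) cube([200, 3100, 2850]);
translate([4800, 200, 0]) cube([200, 3100, 2850]);
translate([2500, 200, 0]) cube([200, 1000, 2850]);
translate([2500, 2200, 0]) cube([200, 1100, 2850]);


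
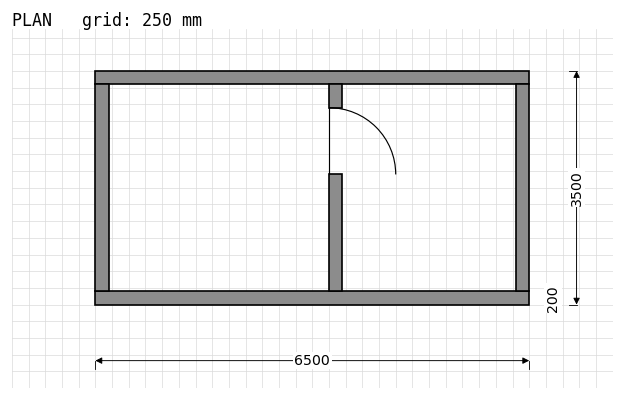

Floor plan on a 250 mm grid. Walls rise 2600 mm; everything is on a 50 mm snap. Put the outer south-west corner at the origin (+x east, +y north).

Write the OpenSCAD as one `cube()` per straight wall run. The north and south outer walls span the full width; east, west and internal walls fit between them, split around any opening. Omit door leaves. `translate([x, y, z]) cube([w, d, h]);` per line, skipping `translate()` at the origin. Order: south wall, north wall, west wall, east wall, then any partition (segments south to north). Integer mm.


cube([6500, 200, 2600]);
translate([0, 3300, 0]) cube([6500, 200, 2600]);
translate([0, 200, 0]) cube([200, 3100, 2600]);
translate([6300, 200, 0]) cube([200, 3100, 2600]);
translate([3500, 200, 0]) cube([200, 1750, 2600]);
translate([3500, 2950, 0]) cube([200, 350, 2600]);


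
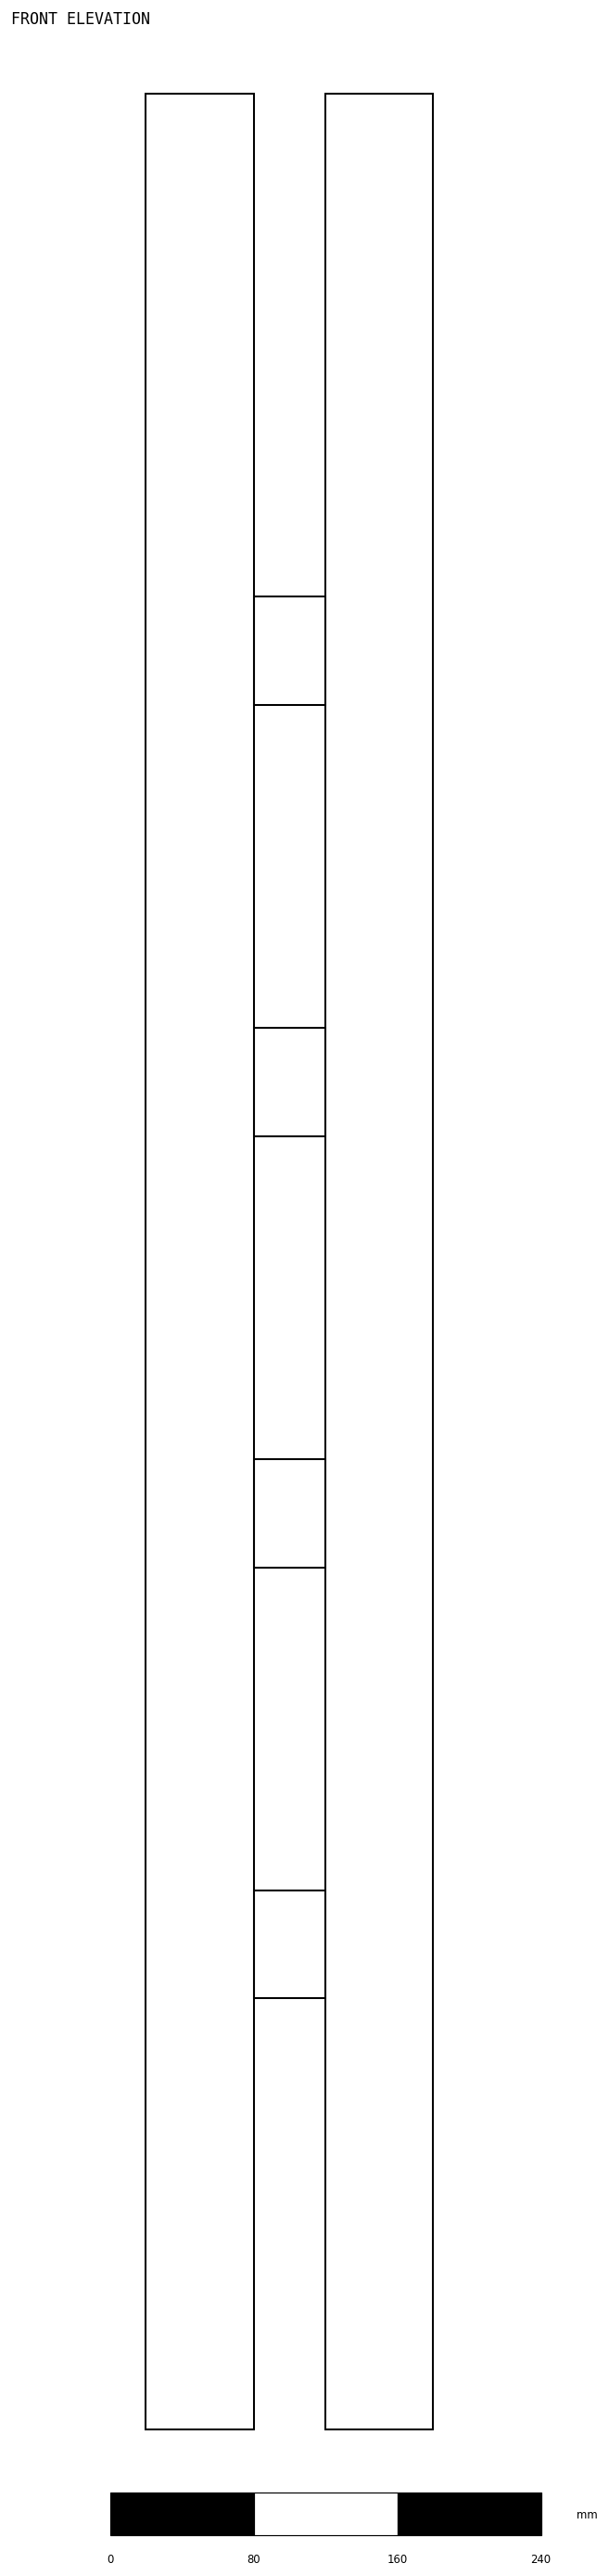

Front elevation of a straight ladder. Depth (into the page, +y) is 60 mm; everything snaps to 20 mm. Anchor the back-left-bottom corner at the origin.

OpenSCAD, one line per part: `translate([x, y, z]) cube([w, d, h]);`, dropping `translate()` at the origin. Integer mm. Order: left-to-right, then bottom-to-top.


cube([60, 60, 1300]);
translate([60, 0, 240]) cube([40, 60, 60]);
translate([60, 0, 480]) cube([40, 60, 60]);
translate([60, 0, 720]) cube([40, 60, 60]);
translate([60, 0, 960]) cube([40, 60, 60]);
translate([100, 0, 0]) cube([60, 60, 1300]);
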